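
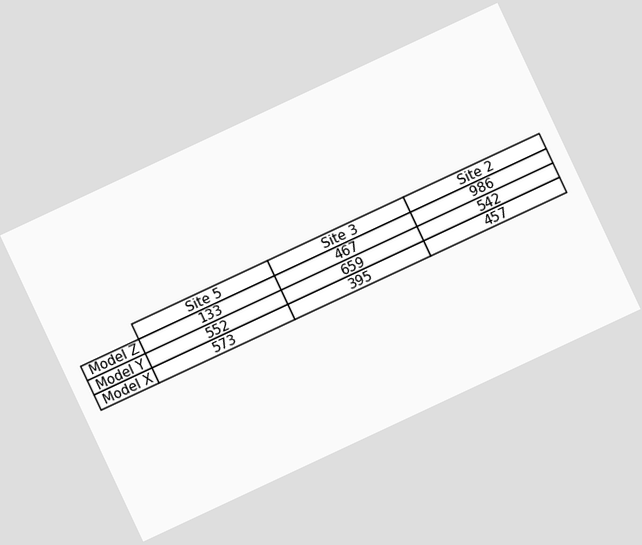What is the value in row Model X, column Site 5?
The chart is tilted about 25° counter-clockwise. The (Model X, Site 5) cell reads 573.

573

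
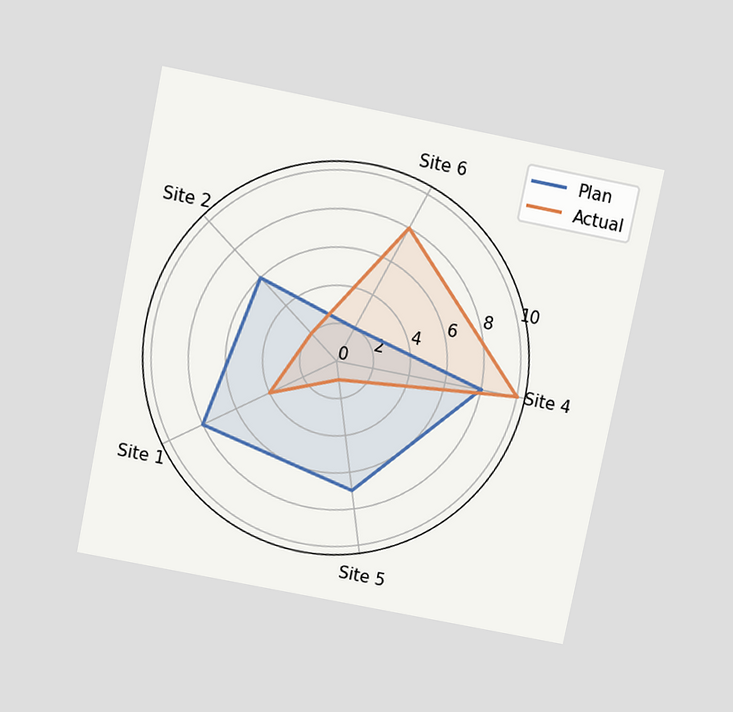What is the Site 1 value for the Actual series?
4

The chart is tilted about 11° clockwise and viewed slightly from above. On the Site 1 axis, Actual reaches 4.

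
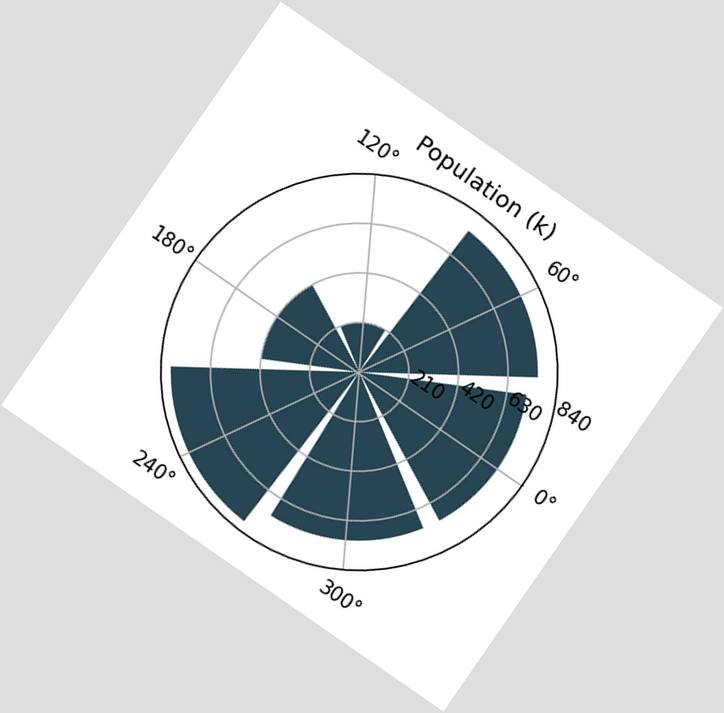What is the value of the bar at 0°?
714k

The chart is tilted about 35° clockwise. The bar at 0° reaches 714k on the radial axis.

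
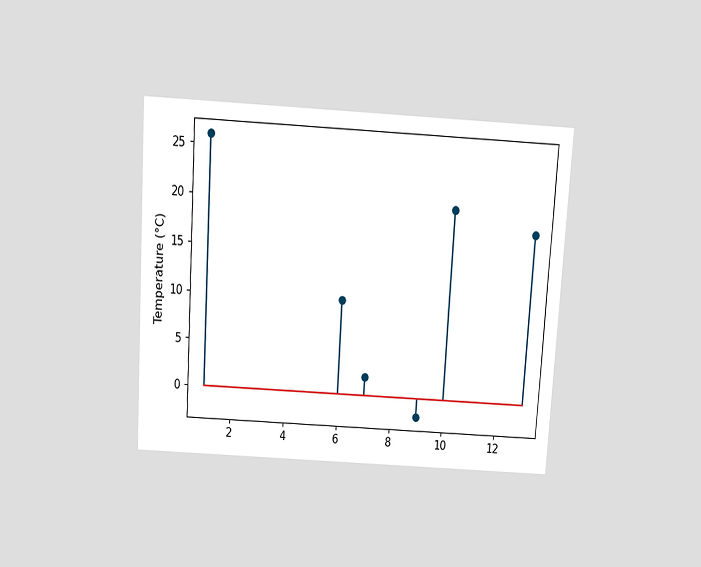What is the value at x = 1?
The chart is tilted about 4° clockwise and viewed slightly from above. The stem at x=1 reaches 26°C.

26°C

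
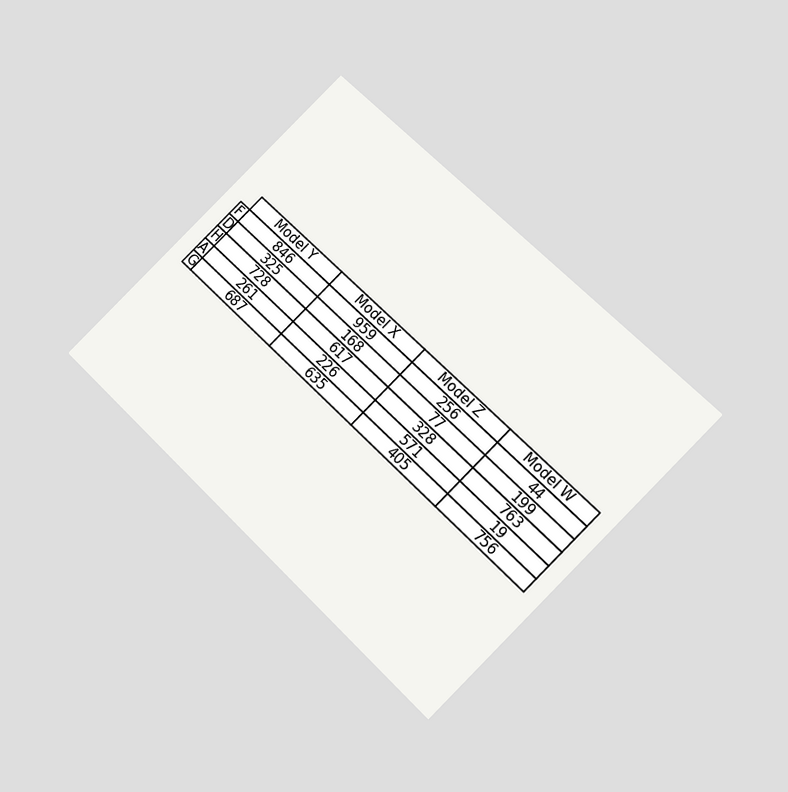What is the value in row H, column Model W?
763

The chart is tilted about 45° clockwise and viewed at a slight angle. The (H, Model W) cell reads 763.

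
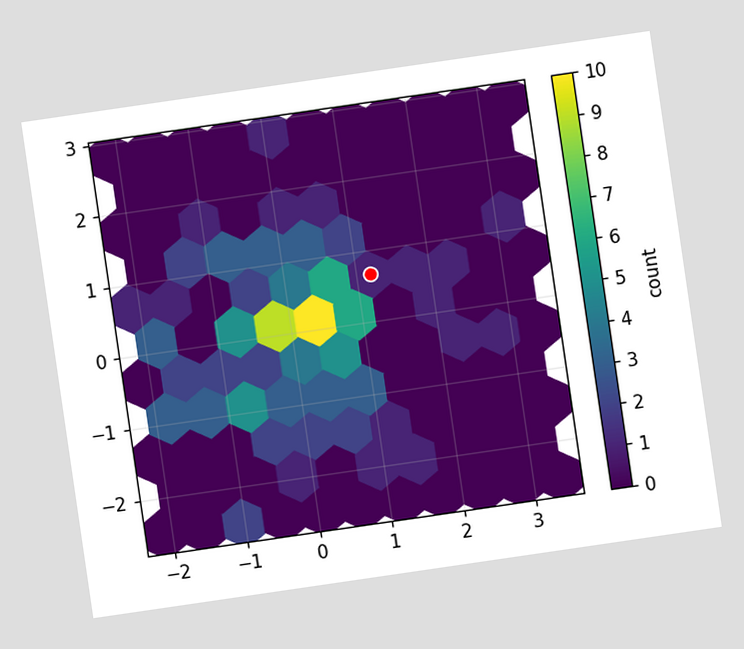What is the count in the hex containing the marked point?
1

The chart is tilted about 8° counter-clockwise. The marked hex reads 1 on the colorbar.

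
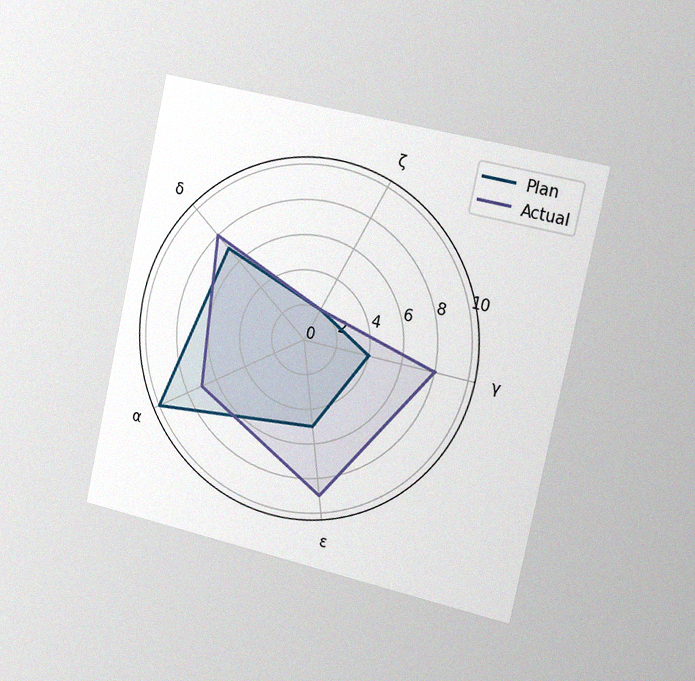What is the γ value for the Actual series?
8

The chart is tilted about 12° clockwise and viewed slightly from the right, with some photo noise. On the γ axis, Actual reaches 8.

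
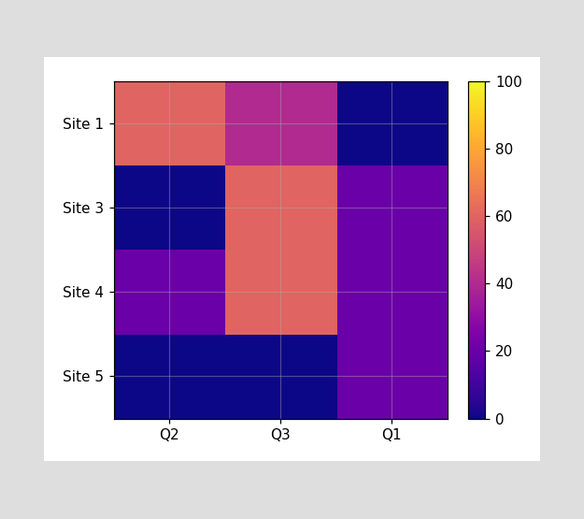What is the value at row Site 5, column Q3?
Matching cell (Site 5, Q3) against the colorbar gives 0.

0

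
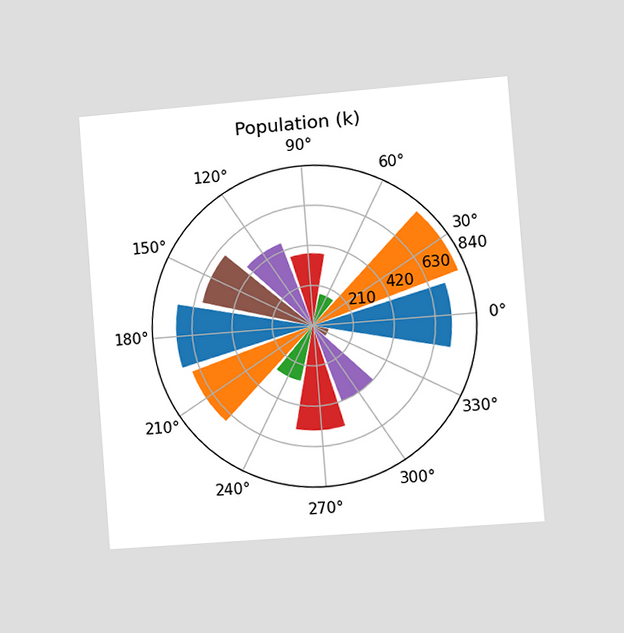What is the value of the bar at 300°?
The chart is tilted about 4° counter-clockwise and viewed slightly from the right. The bar at 300° reaches 420k on the radial axis.

420k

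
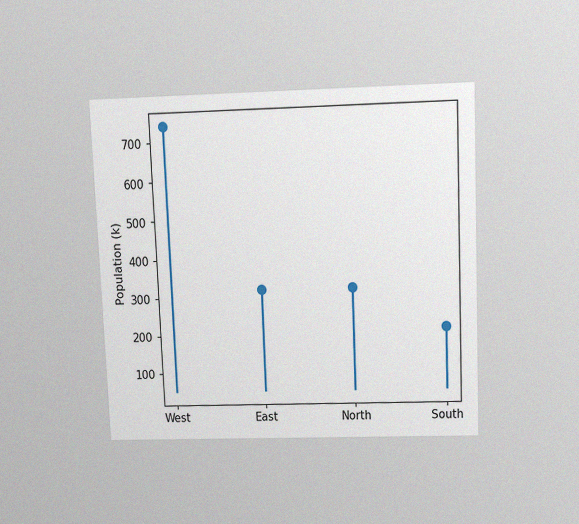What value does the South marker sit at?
212k

The chart is tilted about 2° counter-clockwise and viewed slightly from above, with some photo noise. The South marker sits at 212k.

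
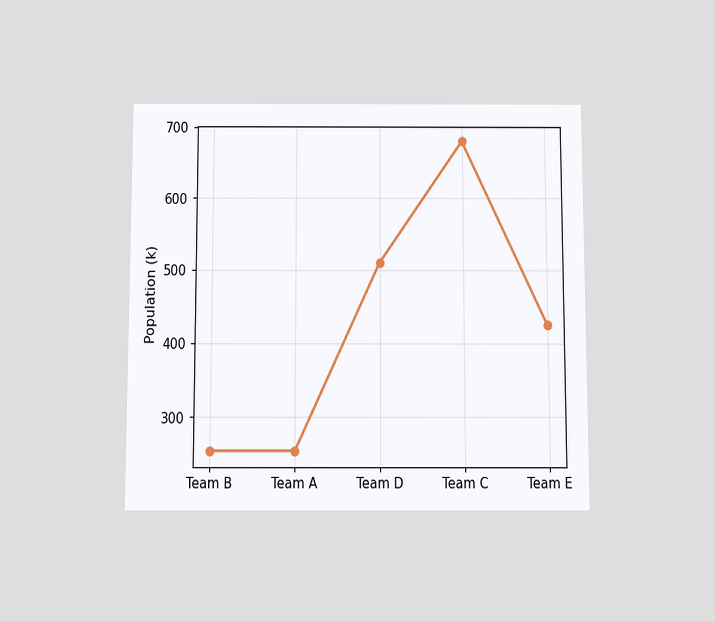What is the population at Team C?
680k

The chart is viewed slightly from below. At Team C, the line is at 680k.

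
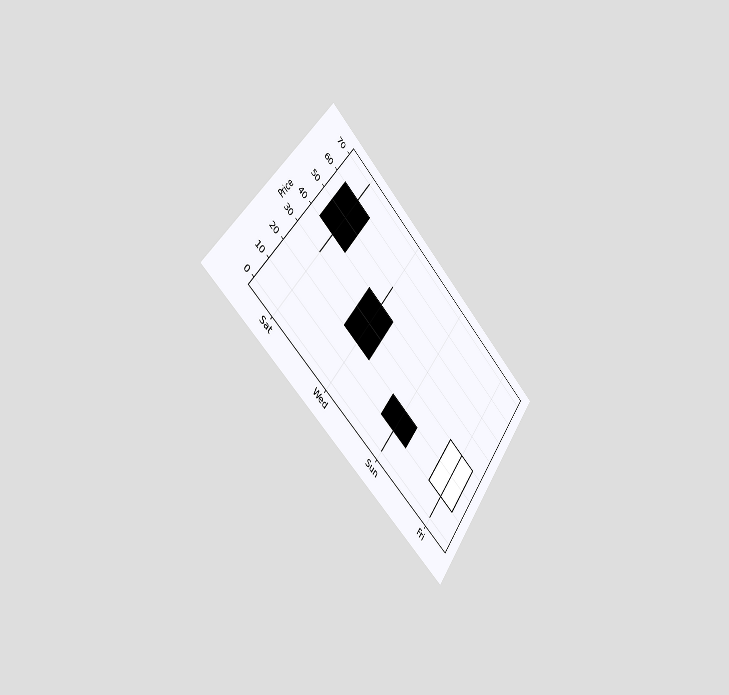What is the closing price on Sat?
The chart is tilted about 37° clockwise and viewed slightly from the left. The Sat candle closes at 40.

40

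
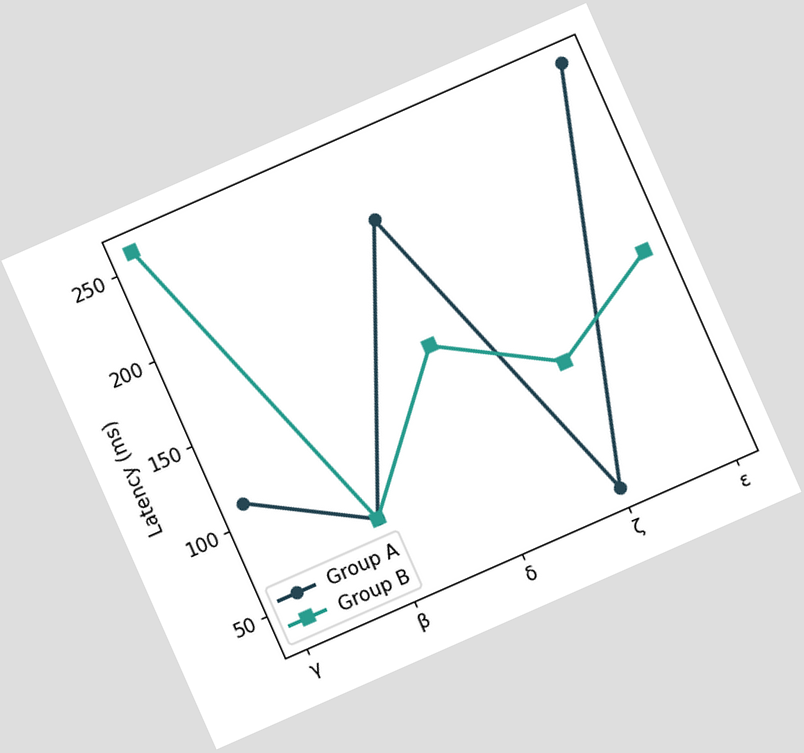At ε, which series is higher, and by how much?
Group A, by 111ms

The chart is tilted about 24° counter-clockwise. At ε, Group A sits above the other line by 111ms.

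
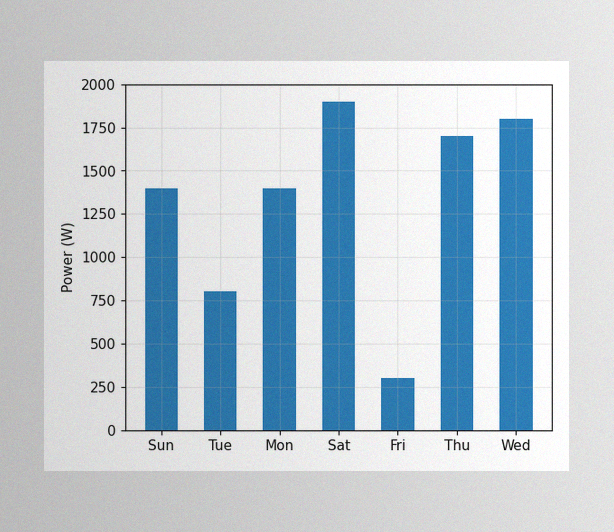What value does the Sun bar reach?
1400W

The image has some photo noise and uneven lighting. Reading along the chart's y-axis, the Sun bar reaches 1400W.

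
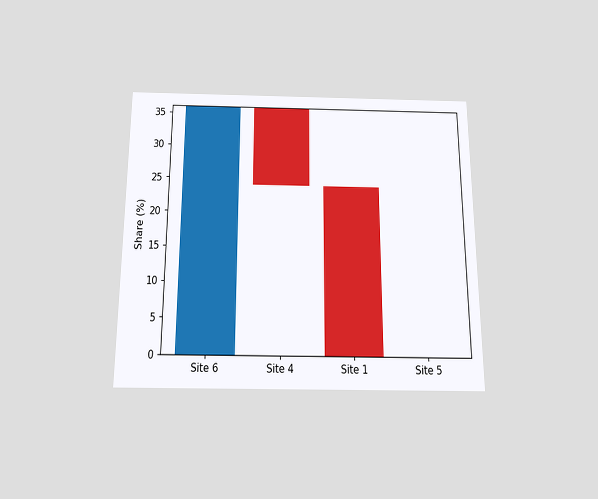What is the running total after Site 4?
24%

The chart is viewed slightly from below. After Site 4 the running total reaches 24%.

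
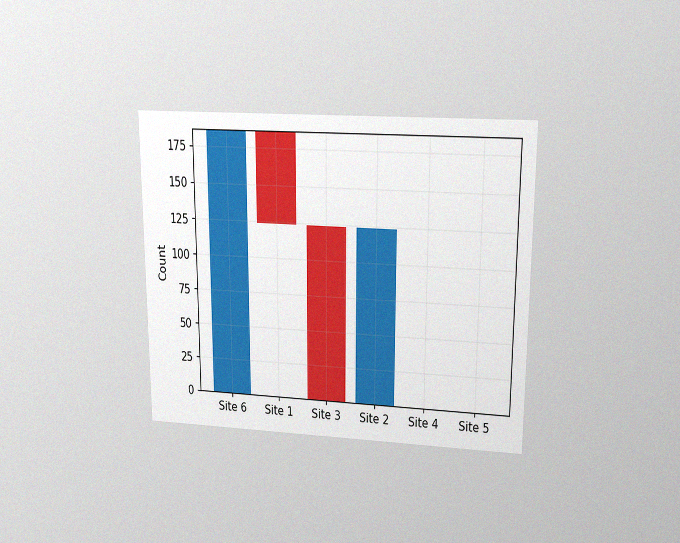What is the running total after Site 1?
124

The chart is viewed slightly from above, with some photo noise. After Site 1 the running total reaches 124.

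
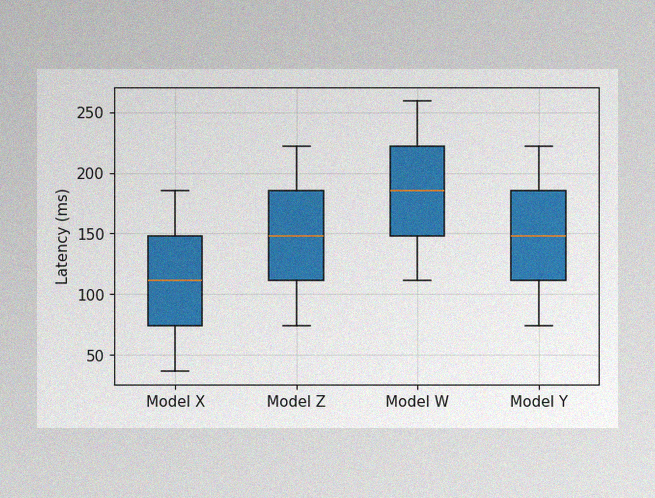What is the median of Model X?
111ms

The image has some photo noise and uneven lighting. The median line in the Model X box sits at 111ms.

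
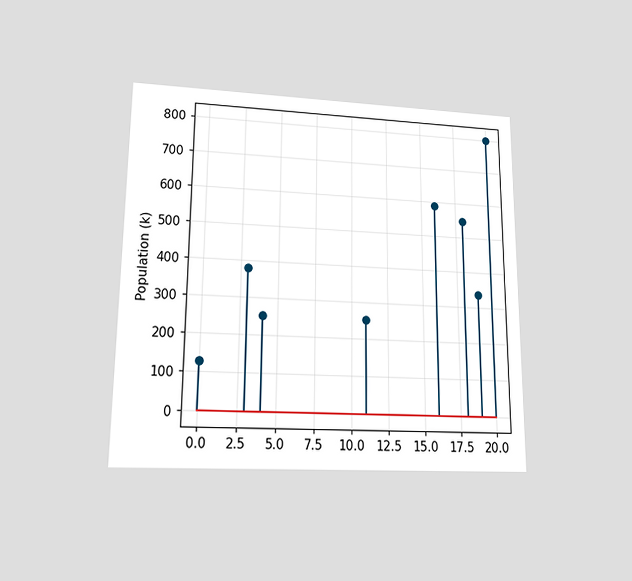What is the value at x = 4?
252k

The chart is viewed at a slight angle. The stem at x=4 reaches 252k.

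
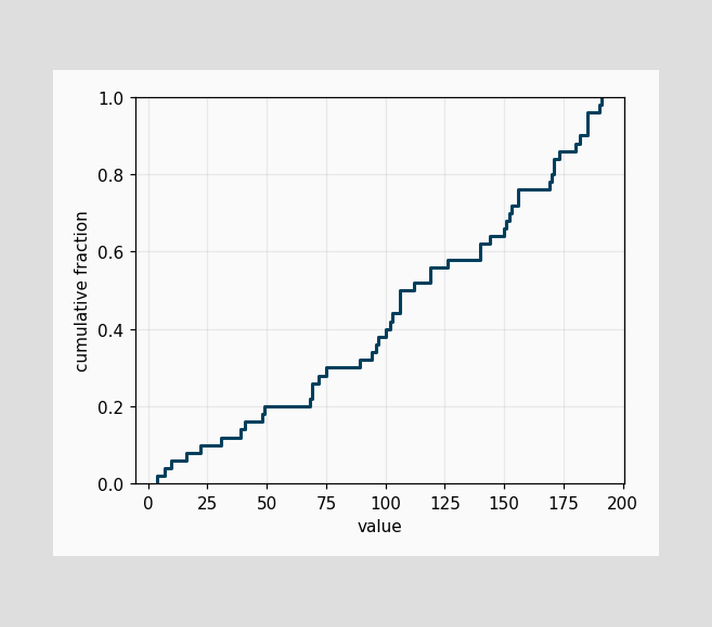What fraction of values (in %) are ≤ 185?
At x=185 the ECDF step is at 96%.

96%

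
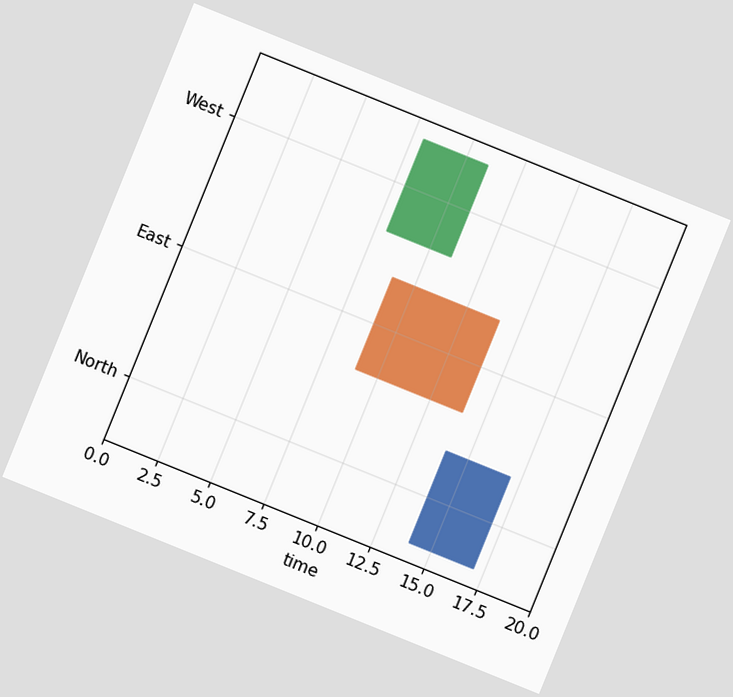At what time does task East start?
9

The chart is tilted about 22° clockwise. The East bar begins at t=9.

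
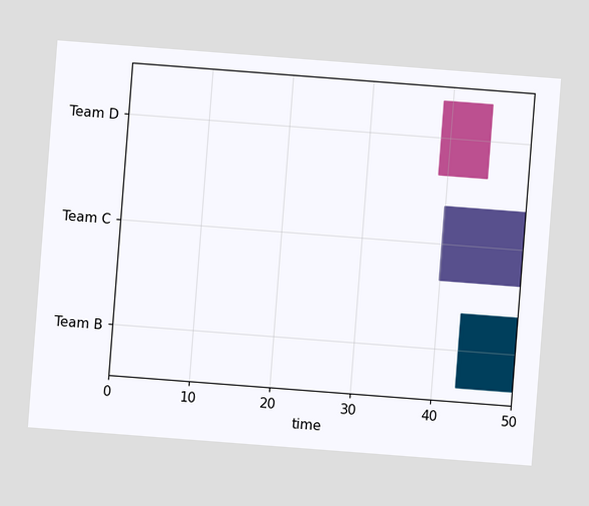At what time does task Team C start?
The chart is tilted about 4° clockwise. The Team C bar begins at t=40.

40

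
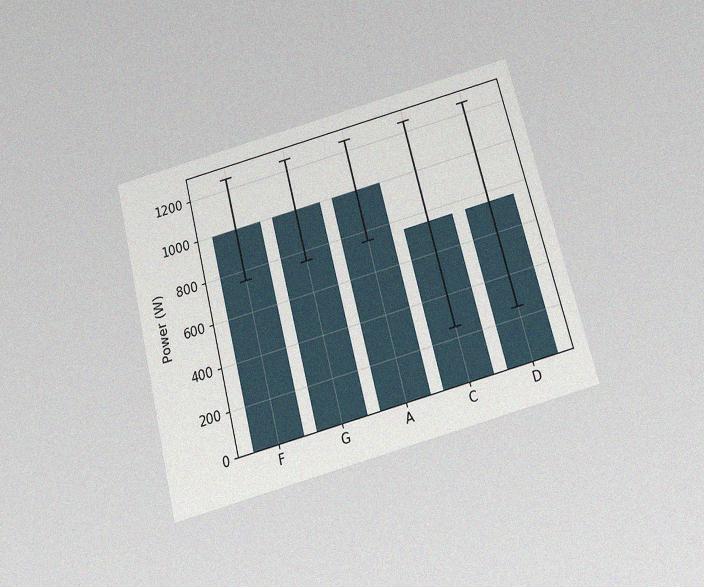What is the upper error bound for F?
1250W

The chart is tilted about 14° counter-clockwise and viewed slightly from below, with some photo noise. The F bar's upper whisker reaches 1250W.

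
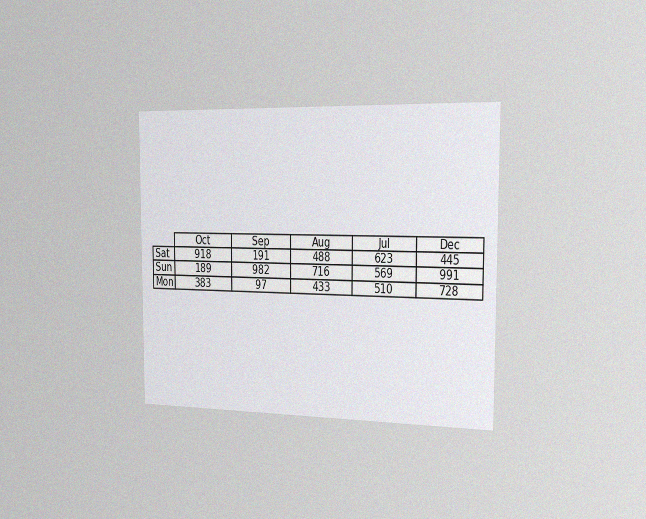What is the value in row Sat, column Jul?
623

The chart is viewed slightly from the right, with some photo noise. The (Sat, Jul) cell reads 623.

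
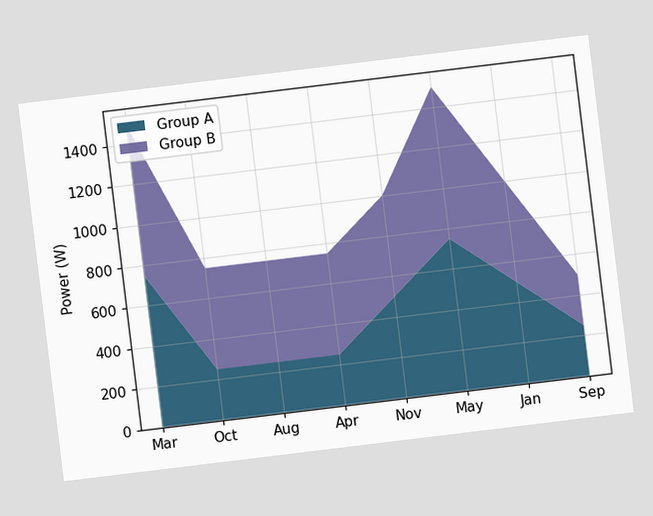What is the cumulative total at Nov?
The chart is tilted about 7° counter-clockwise. The stacked total at Nov reaches 1000W.

1000W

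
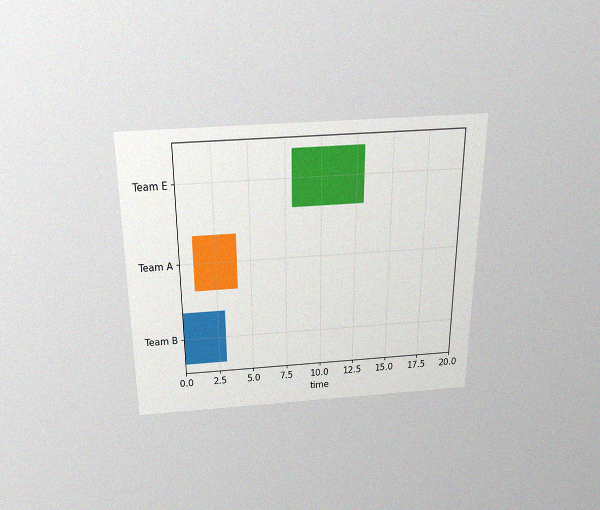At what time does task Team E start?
The chart is viewed slightly from above, with some photo noise. The Team E bar begins at t=8.

8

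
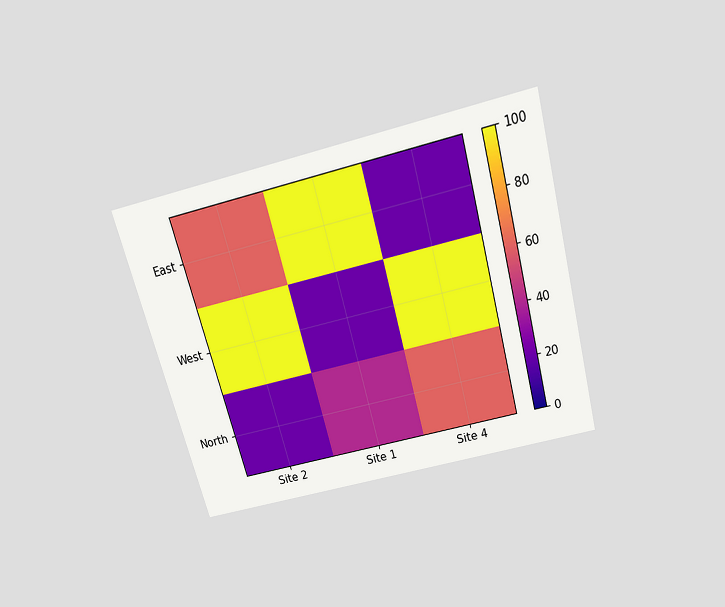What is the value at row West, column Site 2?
100

The chart is tilted about 15° counter-clockwise and viewed slightly from above. Matching cell (West, Site 2) against the colorbar gives 100.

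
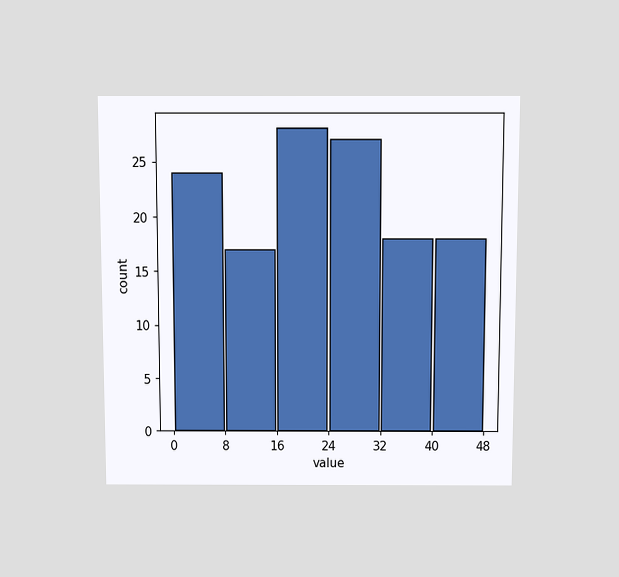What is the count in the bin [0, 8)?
The chart is viewed slightly from above. The [0, 8) bin has height 24.

24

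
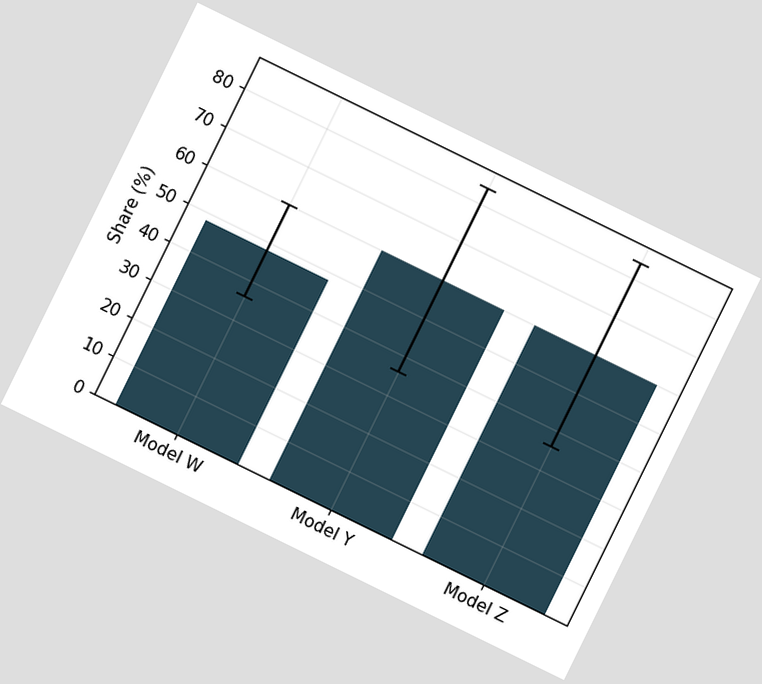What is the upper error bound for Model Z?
The chart is tilted about 26° clockwise. The Model Z bar's upper whisker reaches 84%.

84%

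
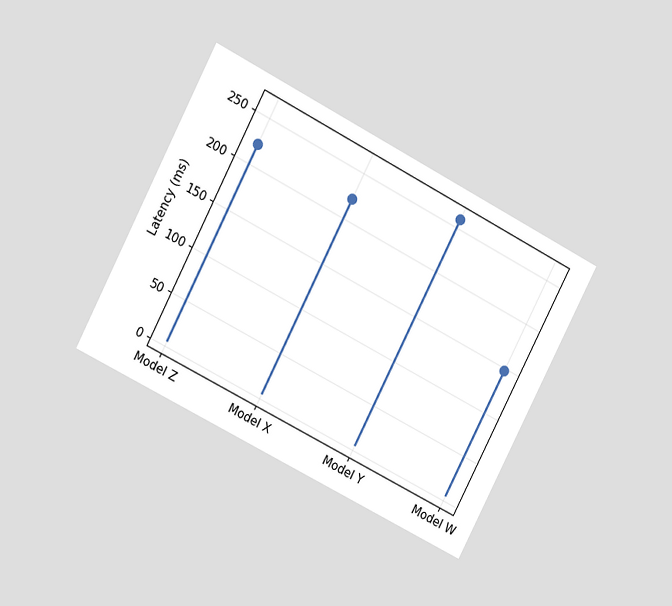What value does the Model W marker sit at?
The chart is tilted about 27° clockwise and viewed at a slight angle. The Model W marker sits at 148ms.

148ms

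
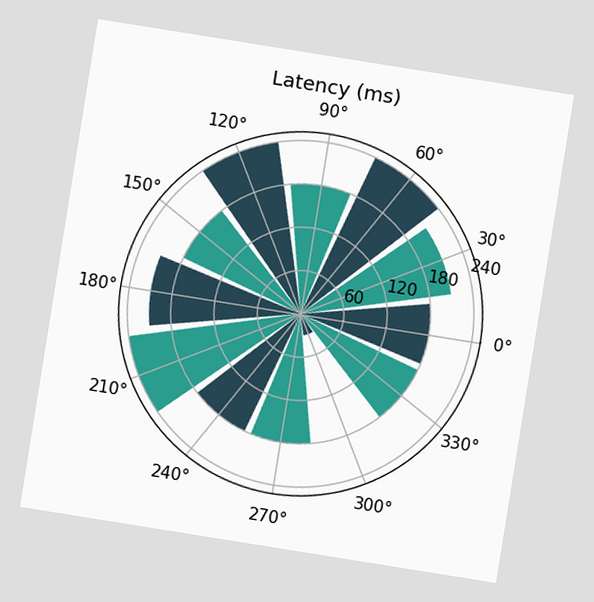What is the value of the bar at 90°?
The chart is tilted about 9° clockwise. The bar at 90° reaches 180ms on the radial axis.

180ms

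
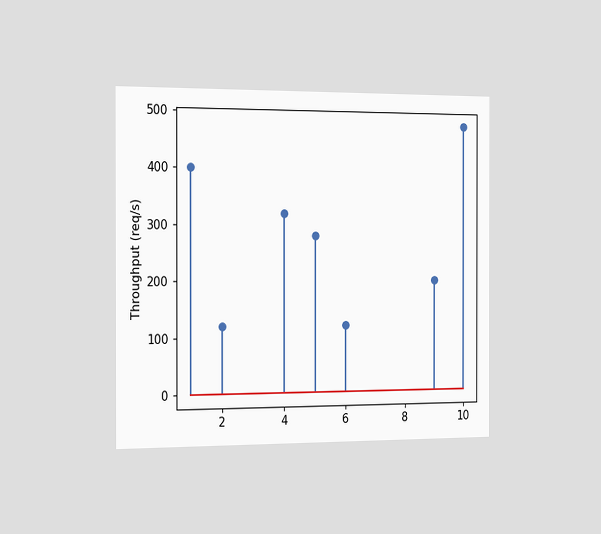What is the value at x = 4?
320req/s

The chart is viewed slightly from the left. The stem at x=4 reaches 320req/s.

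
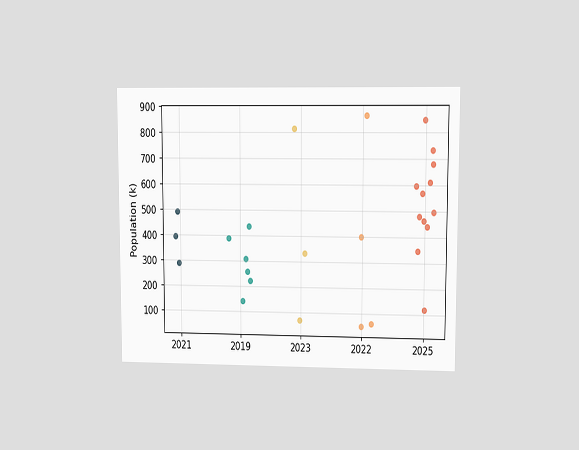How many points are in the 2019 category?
The chart is viewed at a slight angle. Counting the markers in the 2019 column gives 6.

6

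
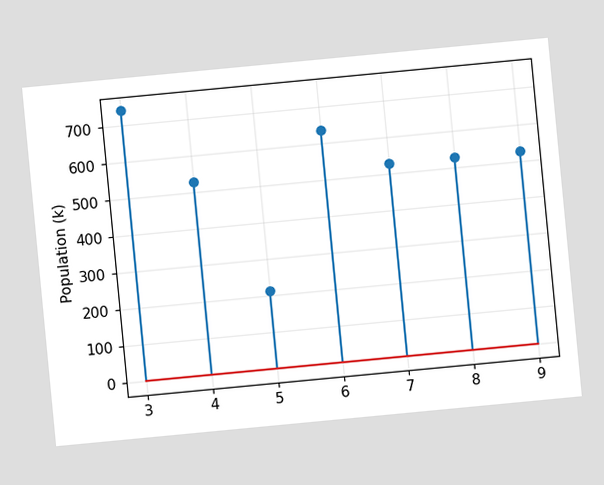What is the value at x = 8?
The chart is tilted about 5° counter-clockwise. The stem at x=8 reaches 530k.

530k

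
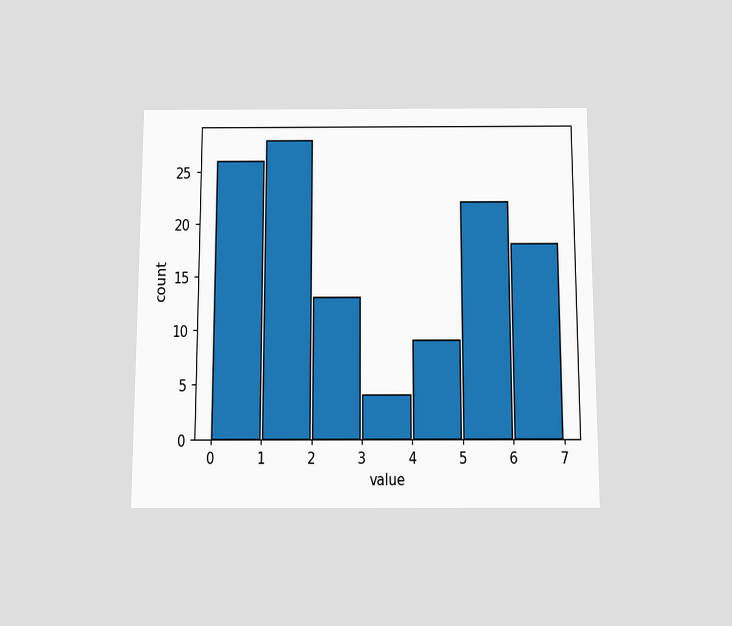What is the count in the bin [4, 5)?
9

The chart is viewed slightly from below. The [4, 5) bin has height 9.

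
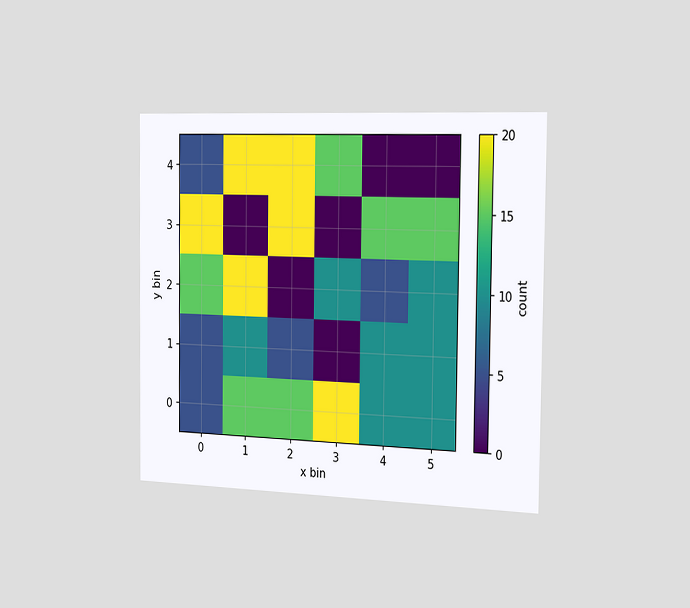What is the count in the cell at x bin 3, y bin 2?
The chart is viewed slightly from the right. Matching the cell (3, 2) against the colorbar gives 10.

10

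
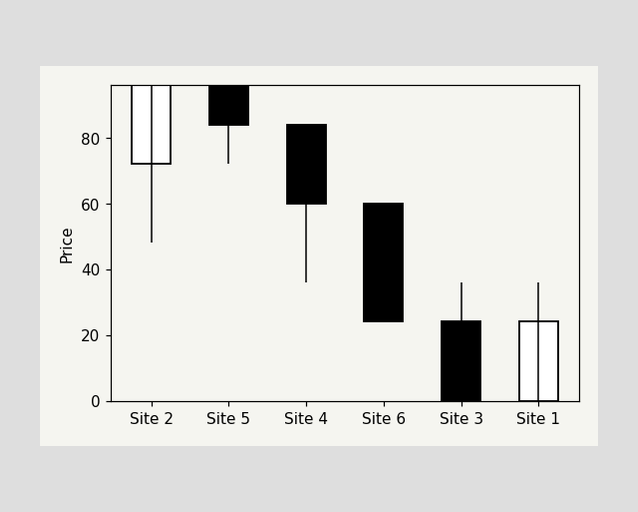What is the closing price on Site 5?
The Site 5 candle closes at 84.

84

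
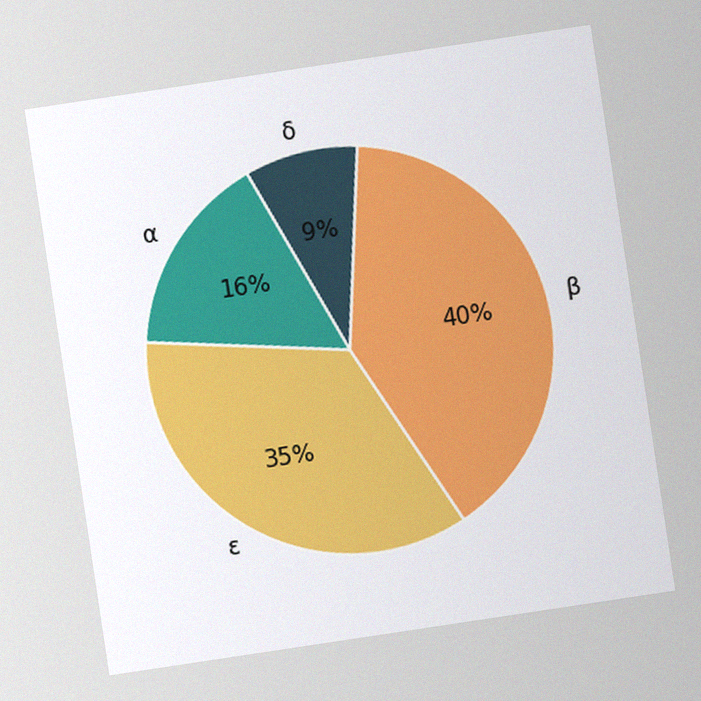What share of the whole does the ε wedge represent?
35%

The chart is tilted about 9° counter-clockwise, with some photo noise. The ε slice takes up 35% of the pie.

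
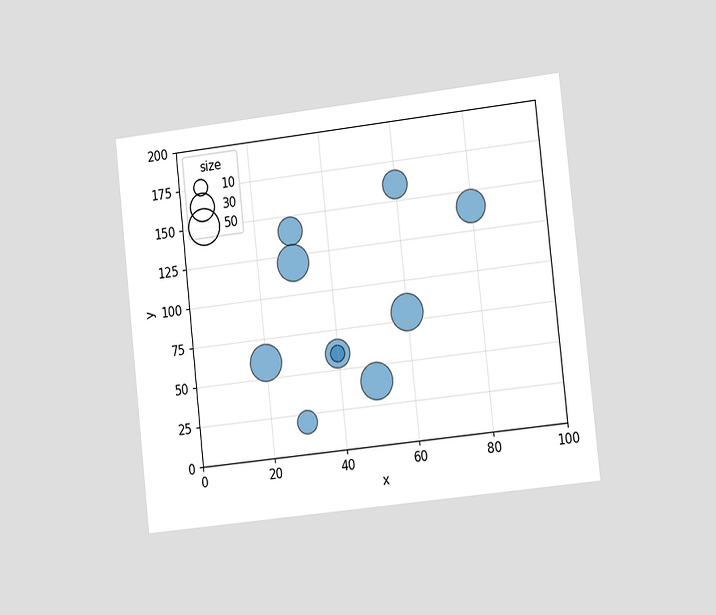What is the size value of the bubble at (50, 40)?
50

The chart is tilted about 6° counter-clockwise and viewed slightly from the right. Matching the bubble at (50, 40) against the size legend gives 50.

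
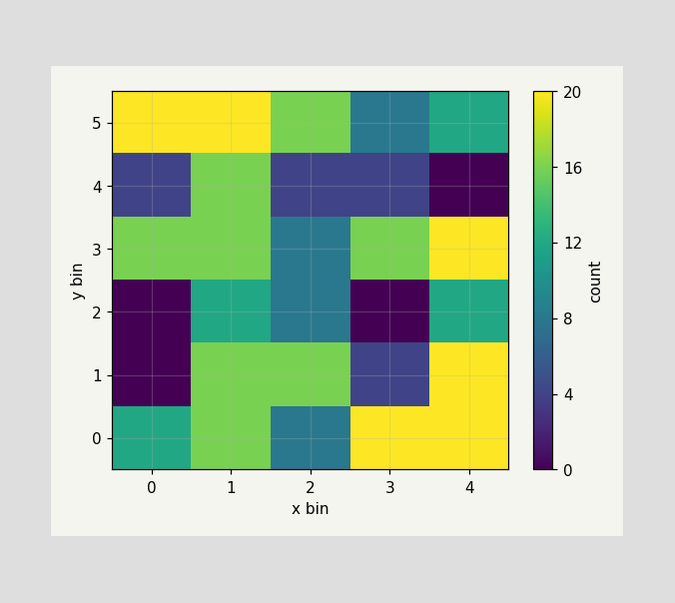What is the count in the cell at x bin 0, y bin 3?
16

Matching the cell (0, 3) against the colorbar gives 16.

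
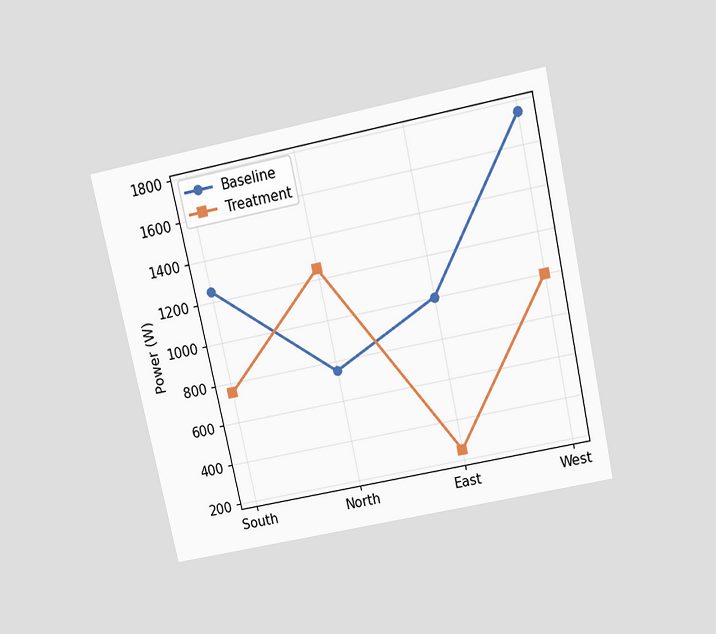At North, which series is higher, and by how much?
Treatment, by 500W

The chart is tilted about 12° counter-clockwise and viewed slightly from above. At North, Treatment sits above the other line by 500W.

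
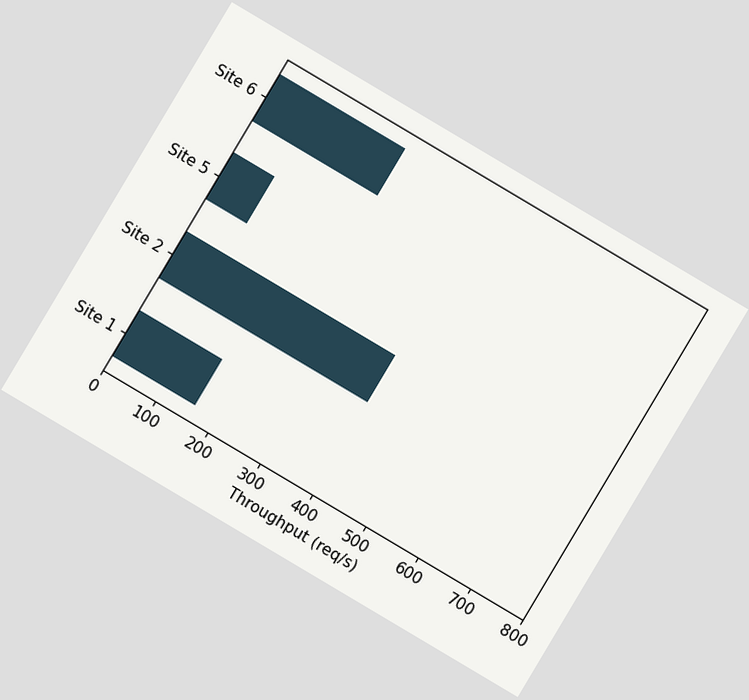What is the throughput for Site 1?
The chart is tilted about 31° clockwise. Reading along the chart's x-axis, the Site 1 bar reaches 160req/s.

160req/s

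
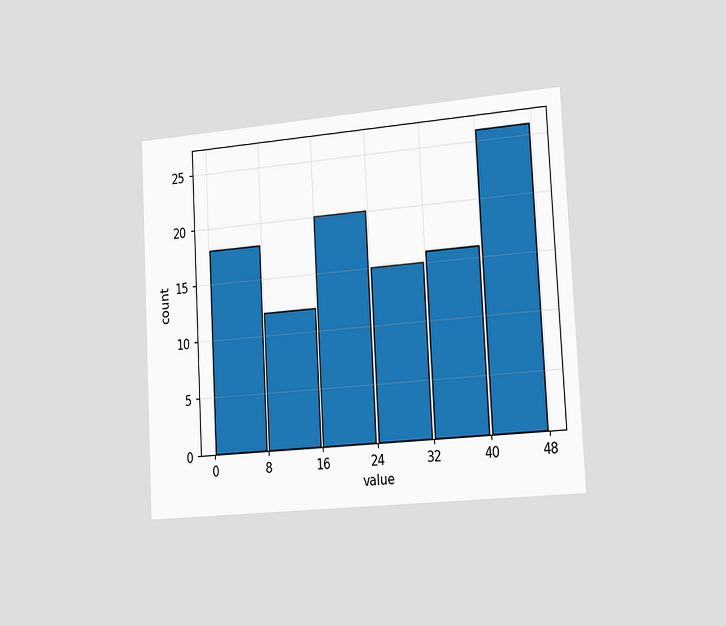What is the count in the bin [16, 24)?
20

The chart is tilted about 3° counter-clockwise and viewed slightly from the right. The [16, 24) bin has height 20.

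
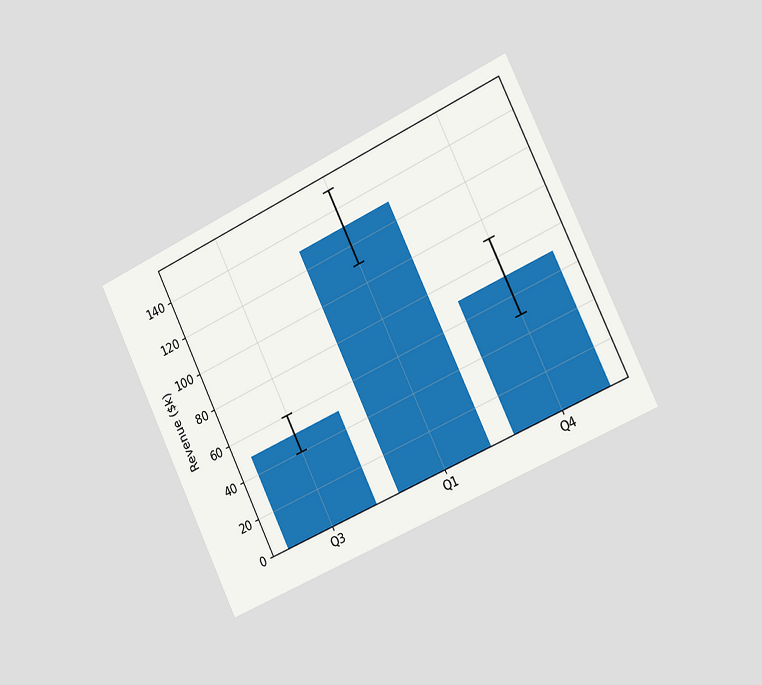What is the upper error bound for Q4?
The chart is tilted about 25° counter-clockwise and viewed slightly from the right. The Q4 bar's upper whisker reaches $90k.

$90k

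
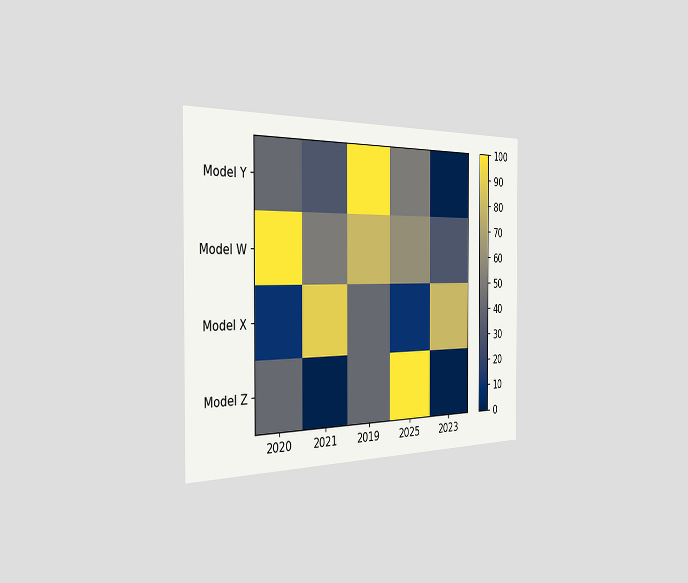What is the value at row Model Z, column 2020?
The chart is viewed slightly from the left. Matching cell (Model Z, 2020) against the colorbar gives 40.

40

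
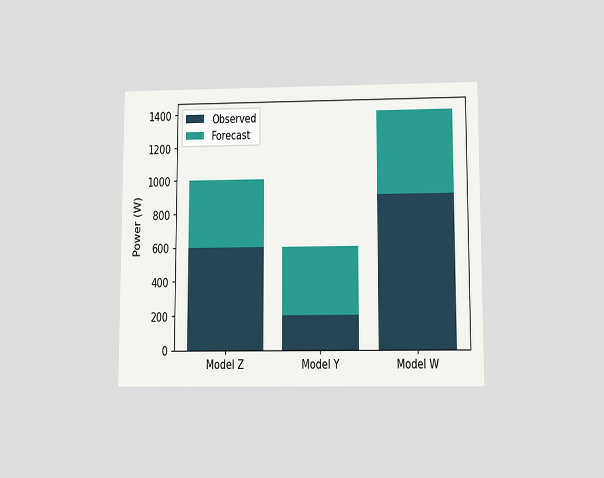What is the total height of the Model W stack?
The chart is viewed slightly from below. The Model W stack's top reaches 1400W on the y-axis.

1400W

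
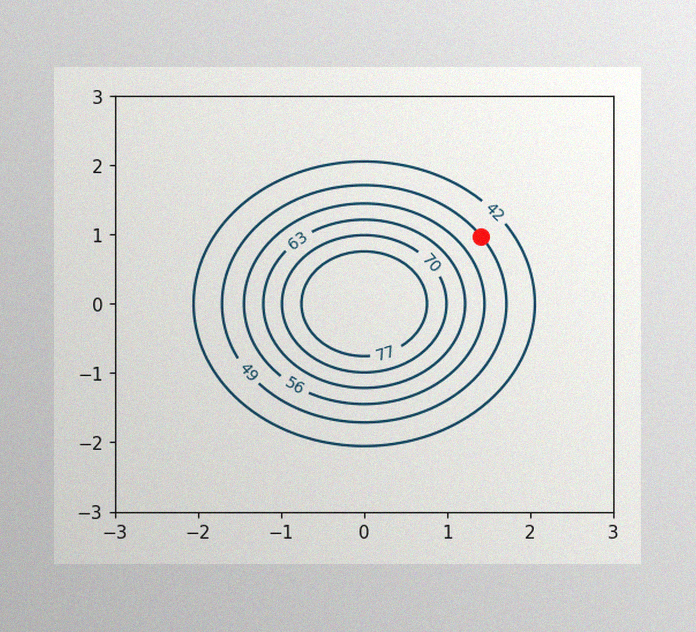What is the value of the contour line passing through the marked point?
The image has some photo noise and uneven lighting. The marked point sits on the contour labelled 49.

49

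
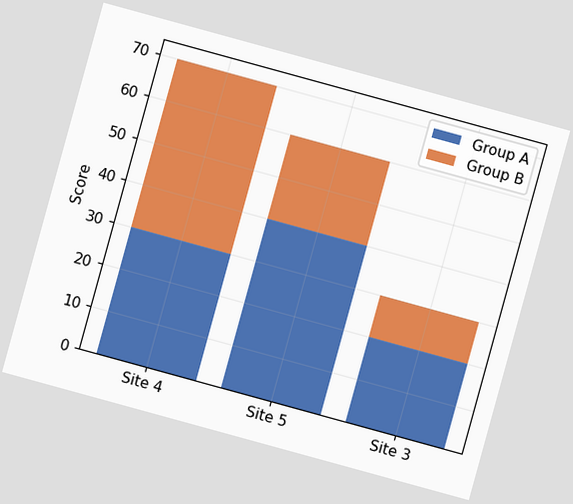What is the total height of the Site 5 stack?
60

The chart is tilted about 15° clockwise. The Site 5 stack's top reaches 60 on the y-axis.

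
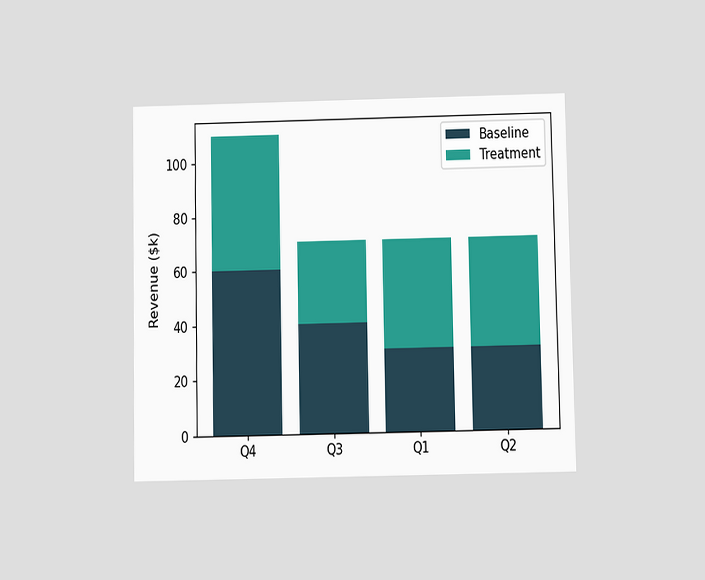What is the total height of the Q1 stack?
The chart is viewed slightly from below. The Q1 stack's top reaches $70k on the y-axis.

$70k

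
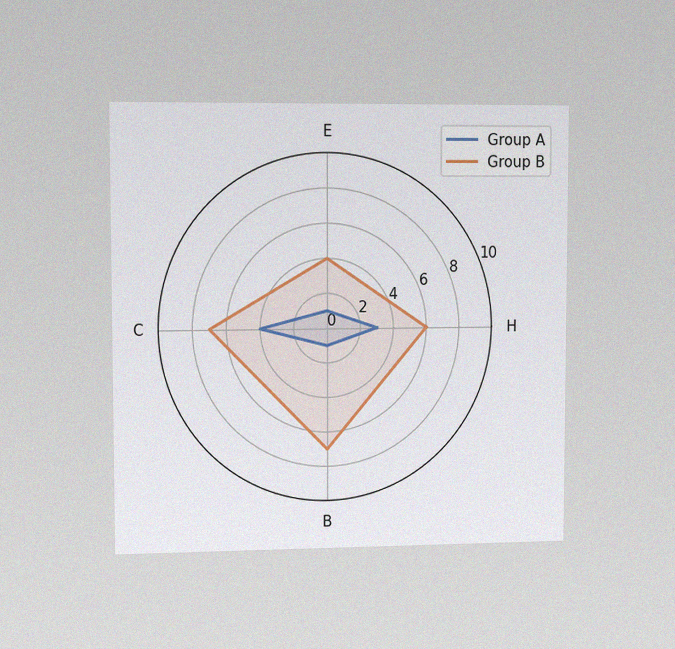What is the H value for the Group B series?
The chart is viewed slightly from the left, with some photo noise. On the H axis, Group B reaches 6.

6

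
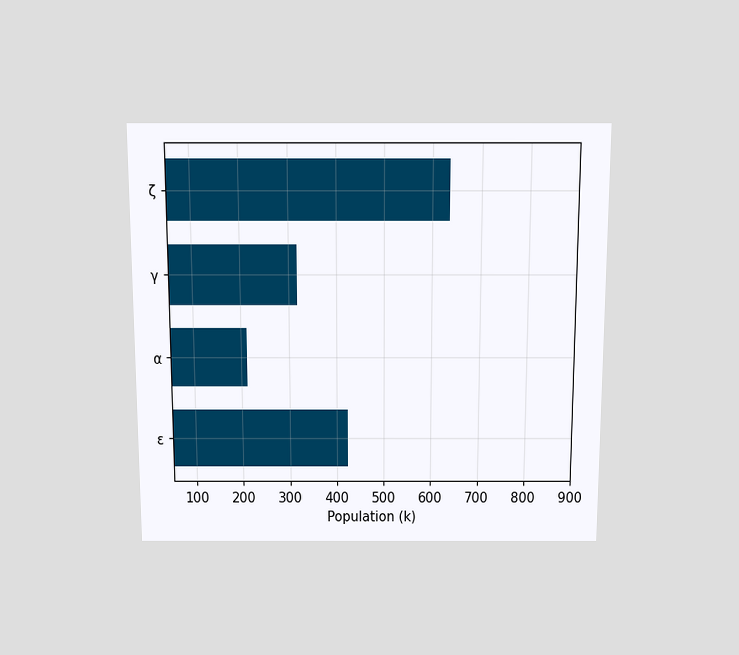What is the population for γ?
The chart is viewed slightly from above. Reading along the chart's x-axis, the γ bar reaches 318k.

318k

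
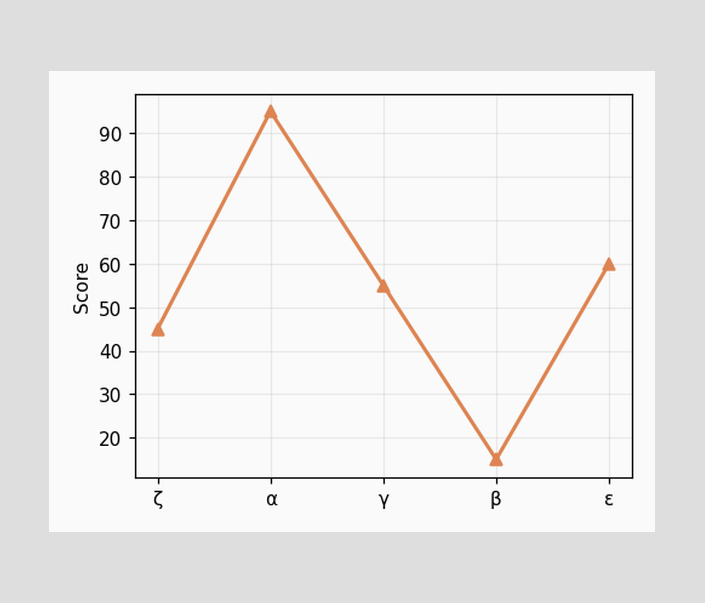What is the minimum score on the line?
The lowest point is at β, and reading across to the y-axis gives 15.

15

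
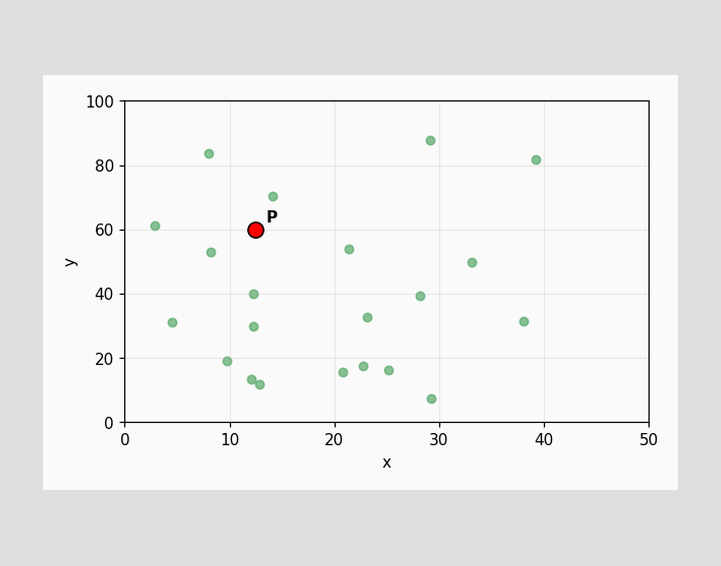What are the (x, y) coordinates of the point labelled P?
Following the gridlines from P to each axis, P sits at (12.5, 60).

(12.5, 60)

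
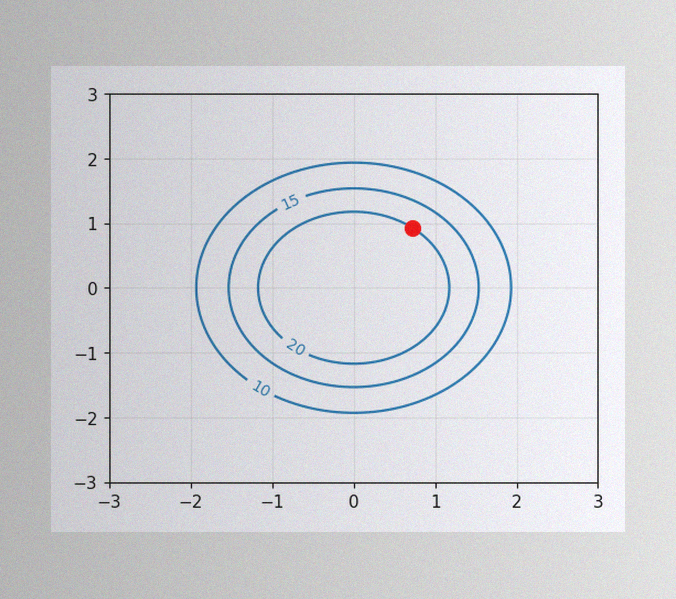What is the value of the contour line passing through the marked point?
20

The image has some photo noise and uneven lighting. The marked point sits on the contour labelled 20.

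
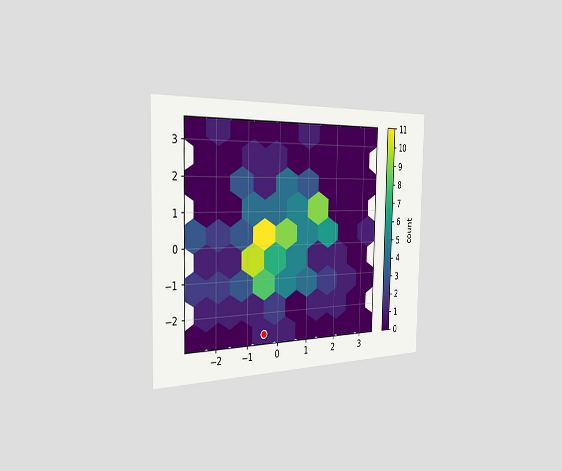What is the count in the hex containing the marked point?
The chart is viewed slightly from the left. The marked hex reads 1 on the colorbar.

1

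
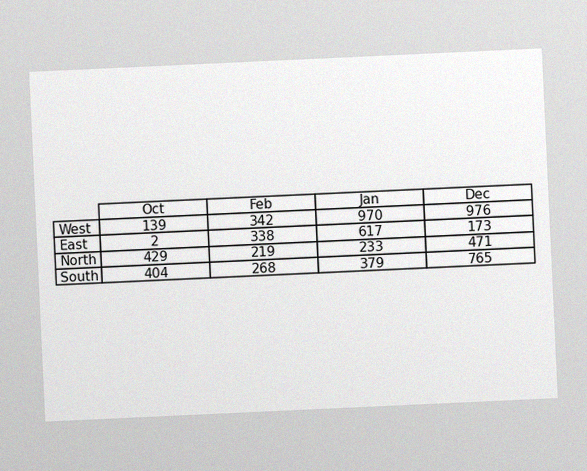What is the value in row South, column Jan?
379

The chart is tilted about 3° counter-clockwise, with some photo noise. The (South, Jan) cell reads 379.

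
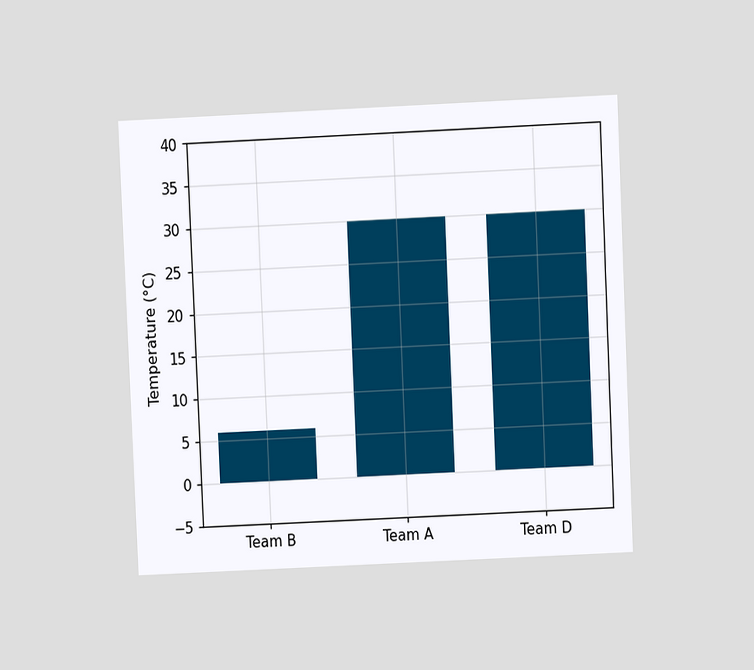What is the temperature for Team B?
The chart is tilted about 3° counter-clockwise and viewed at a slight angle. Reading along the chart's y-axis, the Team B bar reaches 6°C.

6°C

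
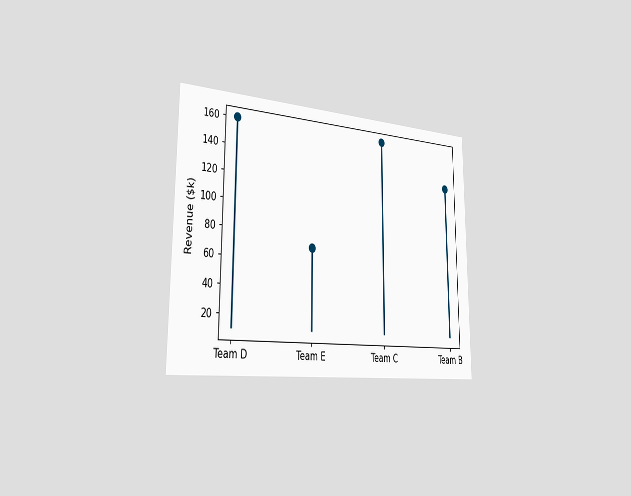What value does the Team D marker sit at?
$160k

The chart is viewed slightly from the left. The Team D marker sits at $160k.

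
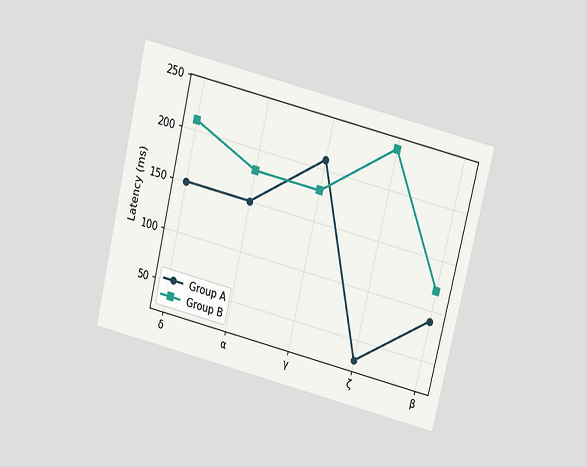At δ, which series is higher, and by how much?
The chart is tilted about 14° clockwise and viewed slightly from above. At δ, Group B sits above the other line by 60ms.

Group B, by 60ms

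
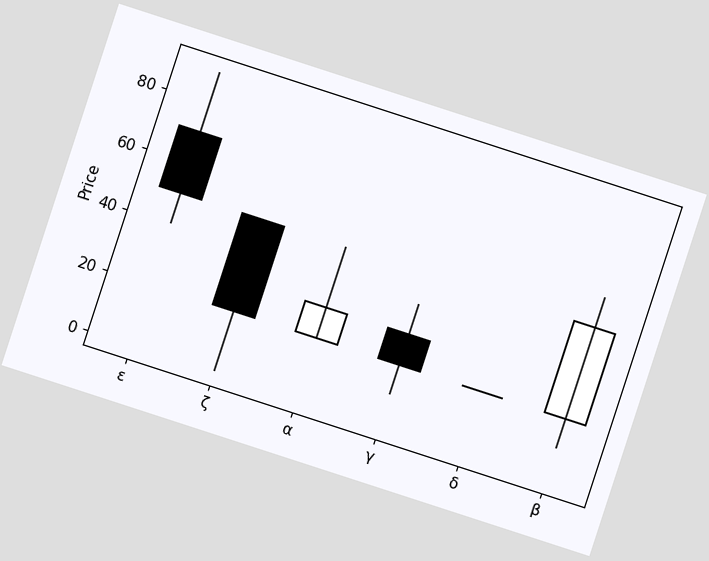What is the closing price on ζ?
20

The chart is tilted about 18° clockwise. The ζ candle closes at 20.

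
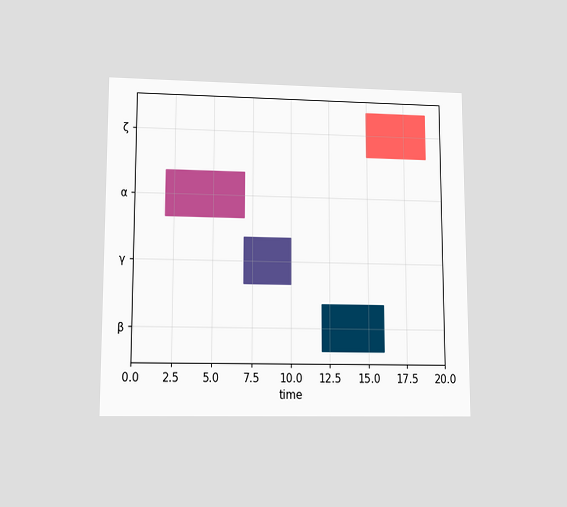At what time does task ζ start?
The chart is viewed at a slight angle. The ζ bar begins at t=15.

15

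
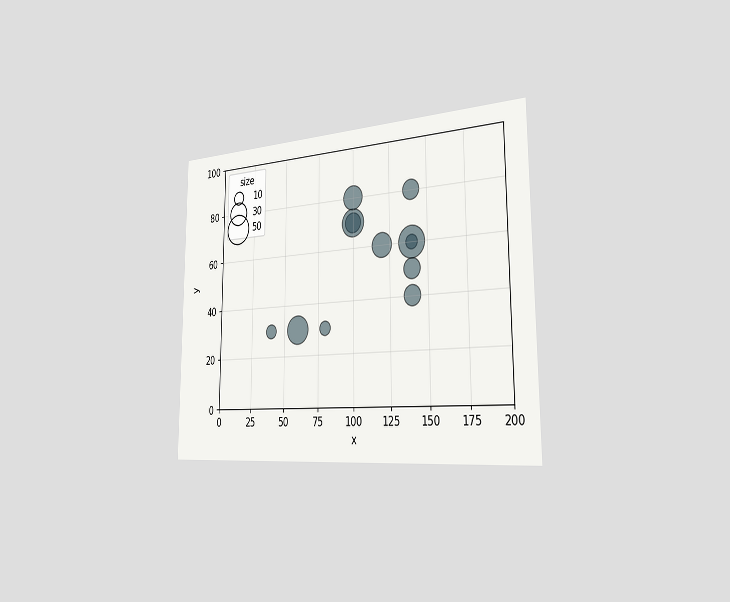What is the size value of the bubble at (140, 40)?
The chart is viewed slightly from the right. Matching the bubble at (140, 40) against the size legend gives 20.

20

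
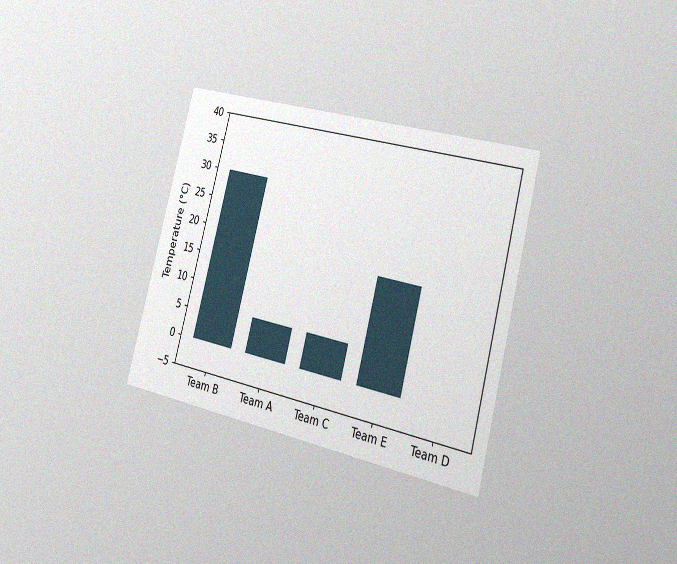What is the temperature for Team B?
30°C

The chart is tilted about 15° clockwise and viewed slightly from the right, with some photo noise. Reading along the chart's y-axis, the Team B bar reaches 30°C.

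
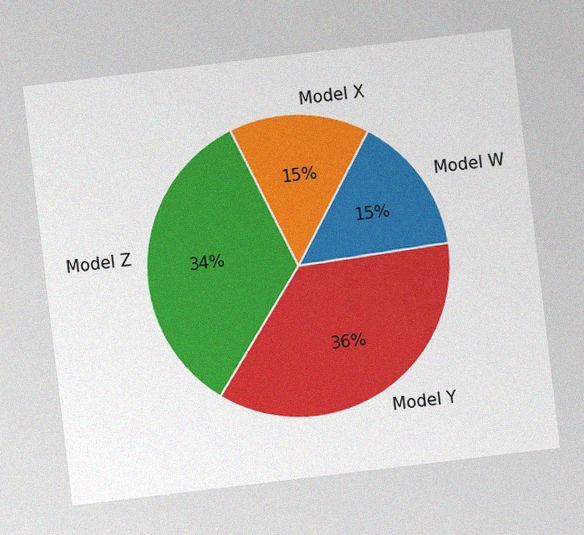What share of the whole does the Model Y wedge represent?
36%

The chart is tilted about 7° counter-clockwise, with some photo noise. The Model Y slice takes up 36% of the pie.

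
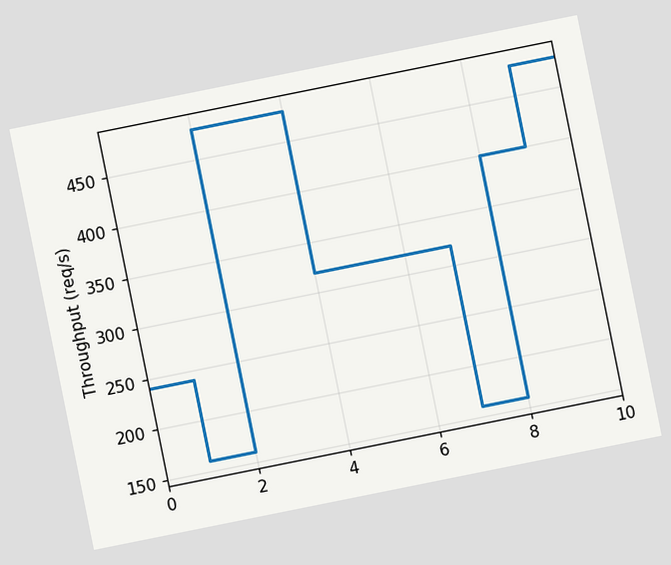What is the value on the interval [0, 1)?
240req/s

The chart is tilted about 11° counter-clockwise. On [0, 1) the step sits at 240req/s.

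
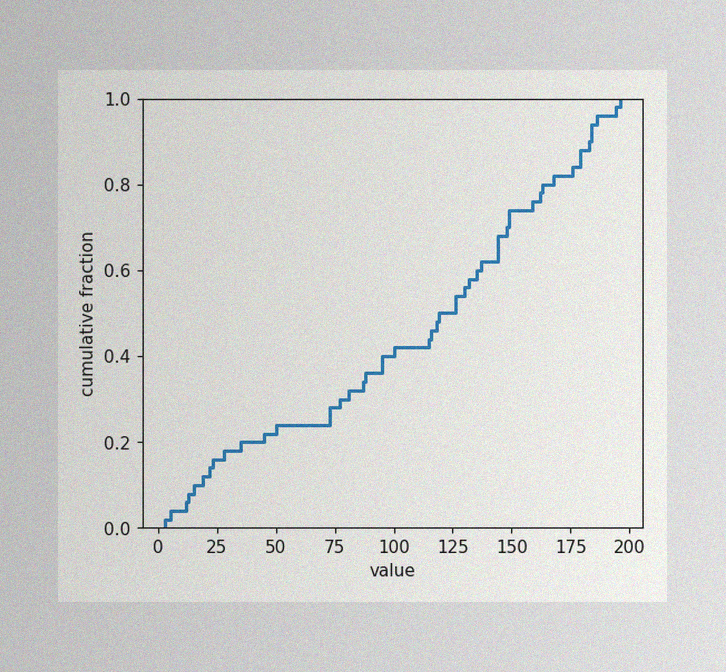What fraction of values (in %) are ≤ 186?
The image has some photo noise and uneven lighting. At x=186 the ECDF step is at 96%.

96%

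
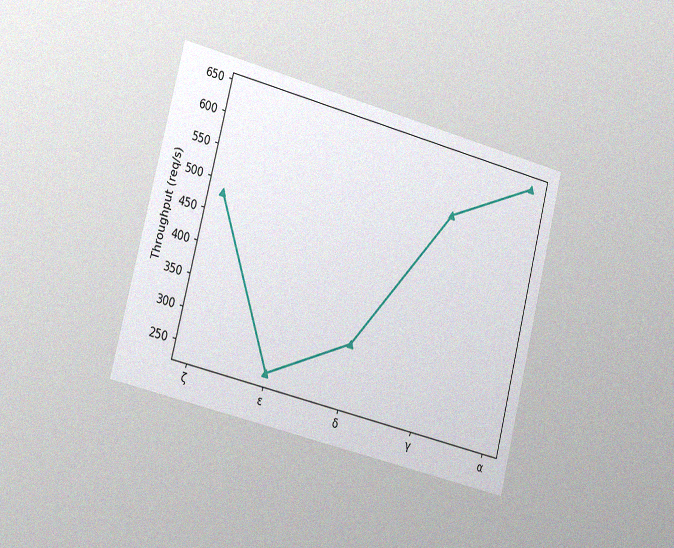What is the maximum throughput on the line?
640req/s

The chart is tilted about 14° clockwise and viewed slightly from the left, with some photo noise. The highest point is at α, and reading across to the y-axis gives 640req/s.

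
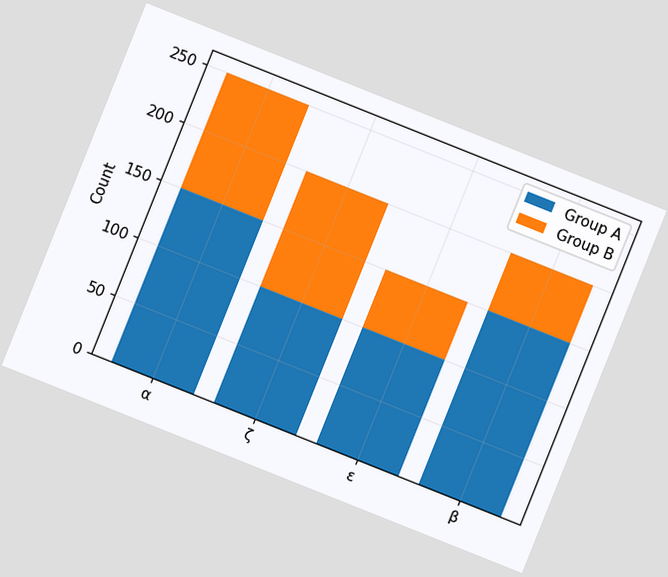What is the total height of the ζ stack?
The chart is tilted about 22° clockwise. The ζ stack's top reaches 200 on the y-axis.

200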